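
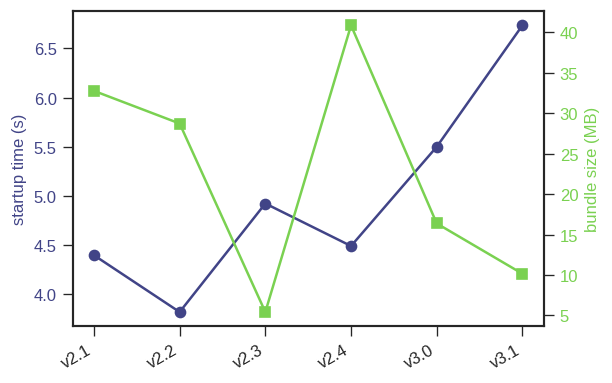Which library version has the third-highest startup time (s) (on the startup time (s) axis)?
v2.3

Top 4 (on the startup time (s) axis): v3.1 ≈ 6.5, v3.0 ≈ 5.5, v2.3 ≈ 5.0, v2.4 ≈ 4.5.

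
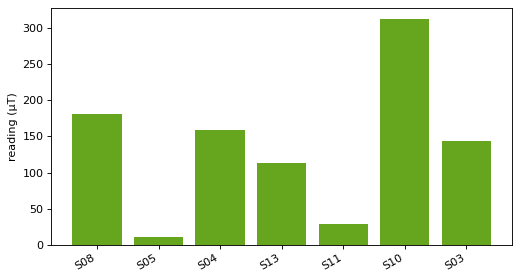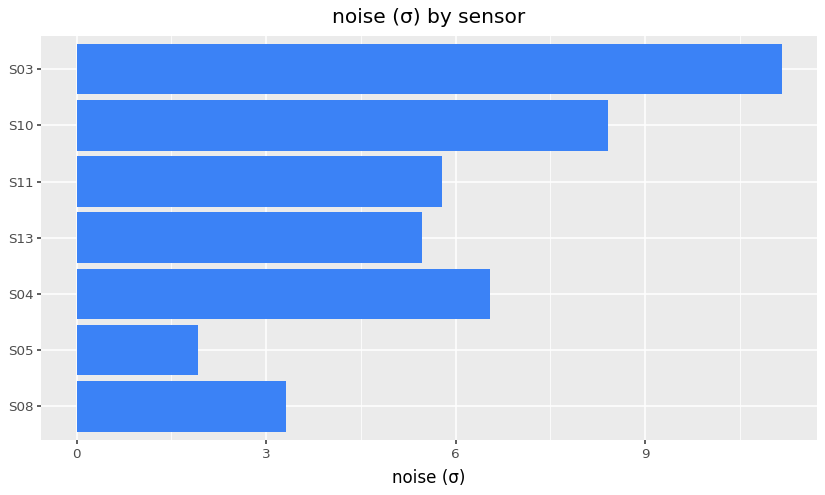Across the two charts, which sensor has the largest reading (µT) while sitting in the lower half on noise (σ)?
S08

Chart 2 median noise (σ) ≈ 6; below-median sensors: S08, S05, S13. Among those, S08 has the highest reading (µT) (≈ 200).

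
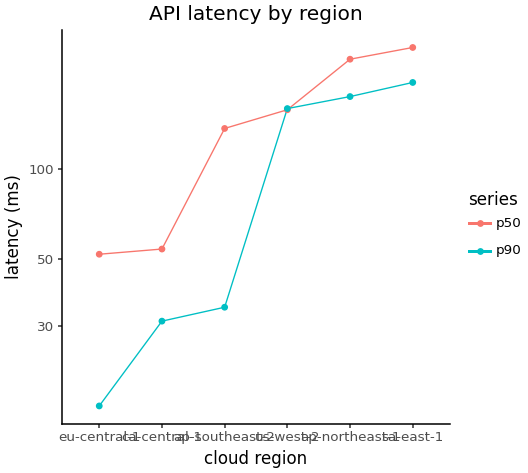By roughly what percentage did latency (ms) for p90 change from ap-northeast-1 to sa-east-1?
≈ +11.1%

ap-northeast-1 ≈ 180, sa-east-1 ≈ 200; (200 − 180) / 180 ≈ +11.1%.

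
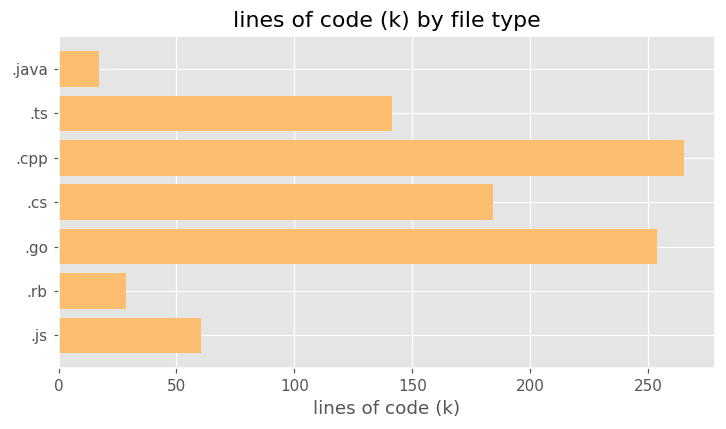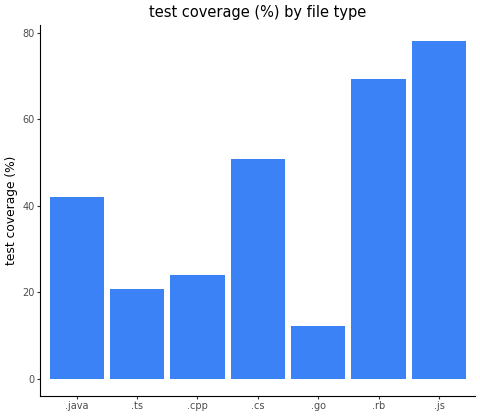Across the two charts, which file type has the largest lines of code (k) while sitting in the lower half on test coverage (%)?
Chart 2 median test coverage (%) ≈ 40; below-median file types: .ts, .cpp, .go. Among those, .cpp has the highest lines of code (k) (≈ 275).

.cpp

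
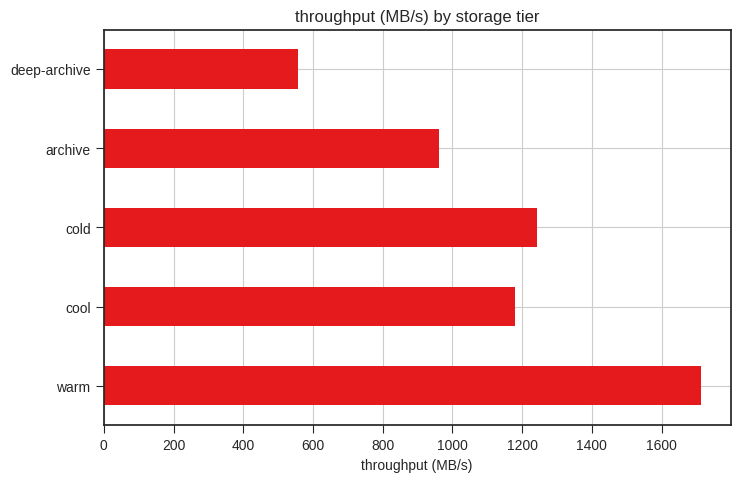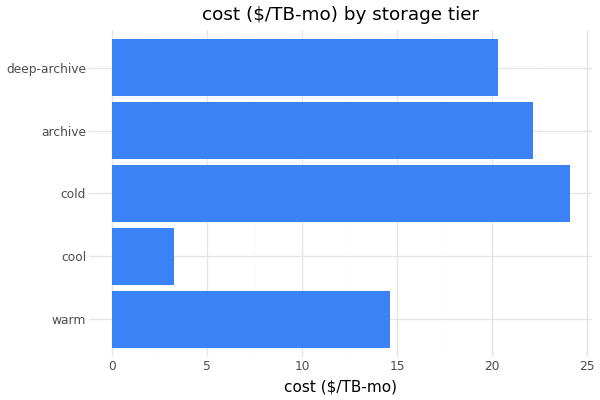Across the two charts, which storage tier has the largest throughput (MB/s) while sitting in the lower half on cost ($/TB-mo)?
Chart 2 median cost ($/TB-mo) ≈ 20; below-median storage tiers: warm, cool. Among those, warm has the highest throughput (MB/s) (≈ 1800).

warm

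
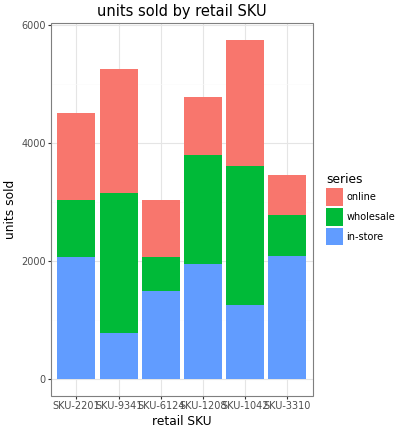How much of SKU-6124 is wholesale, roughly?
≈ 500

wholesale top ≈ 2000, bottom ≈ 1500; segment ≈ 500.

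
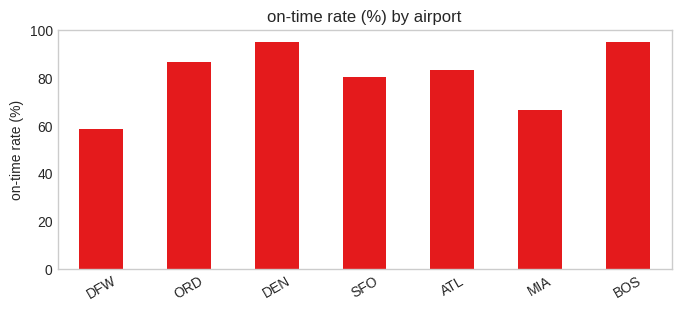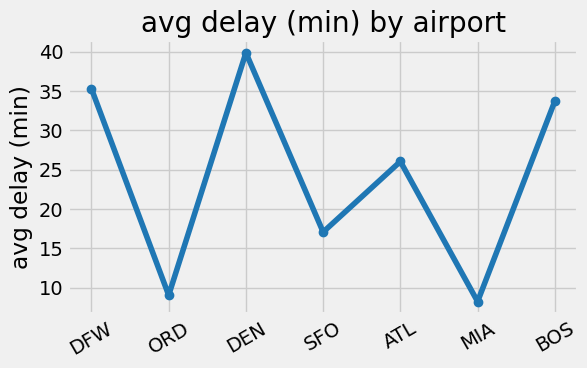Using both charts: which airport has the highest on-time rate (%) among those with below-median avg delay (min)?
ORD

Chart 2 median avg delay (min) ≈ 25; below-median airports: ORD, SFO, MIA. Among those, ORD has the highest on-time rate (%) (≈ 90).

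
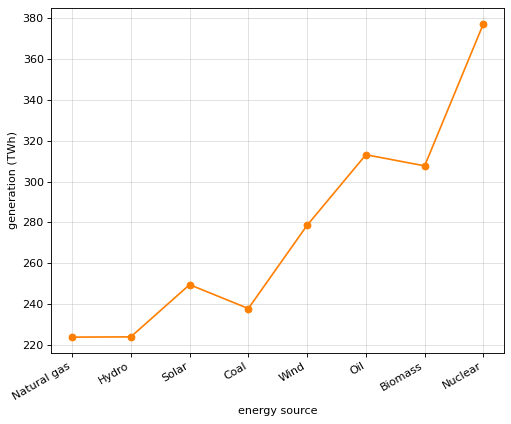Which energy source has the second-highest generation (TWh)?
Top 3: Nuclear ≈ 380, Oil ≈ 320, Biomass ≈ 300.

Oil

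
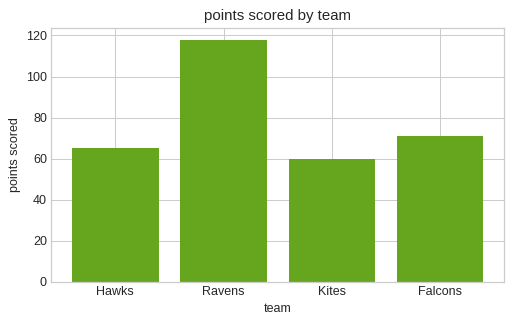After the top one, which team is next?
Falcons

Top 3: Ravens ≈ 120, Falcons ≈ 70, Hawks ≈ 60.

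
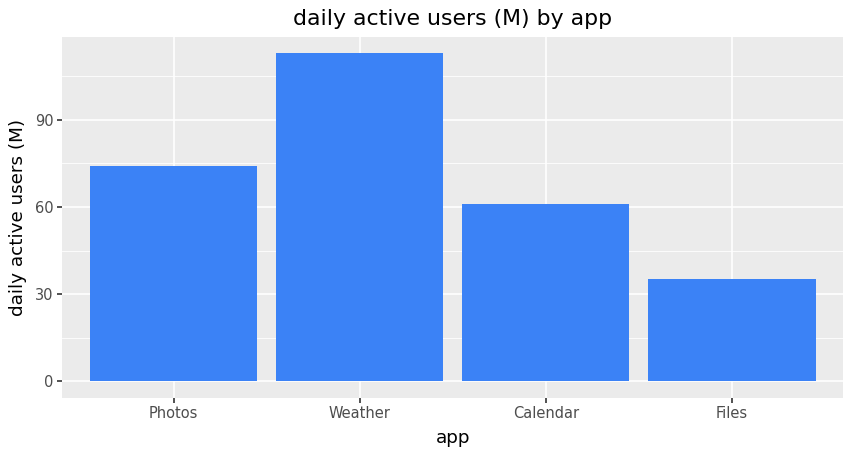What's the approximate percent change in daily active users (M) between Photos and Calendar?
≈ -14.3%

Photos ≈ 70, Calendar ≈ 60; (60 − 70) / 70 ≈ -14.3%.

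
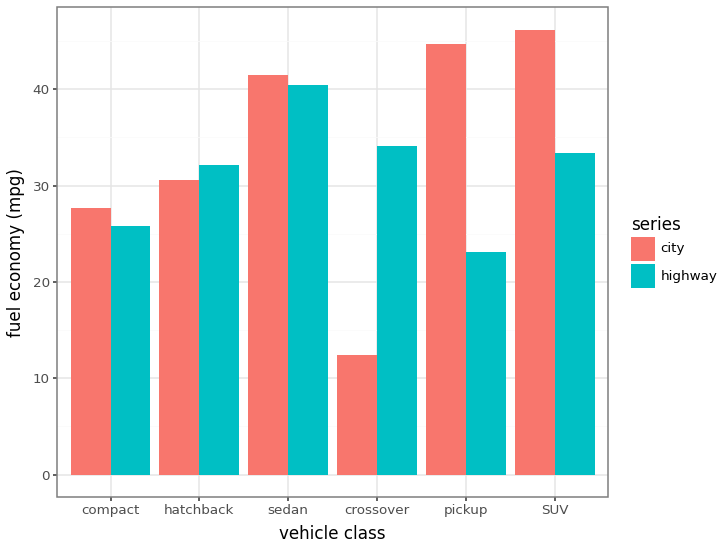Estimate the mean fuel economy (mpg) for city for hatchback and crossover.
≈ 20

(30 + 10) / 2 ≈ 20.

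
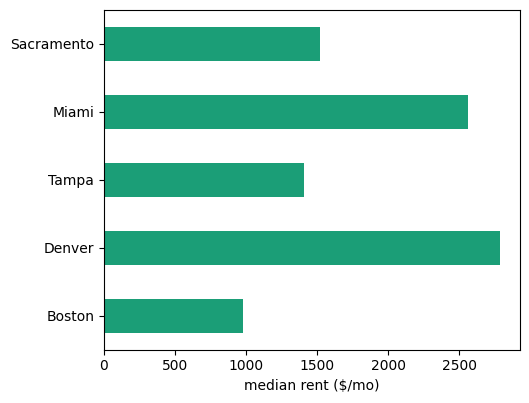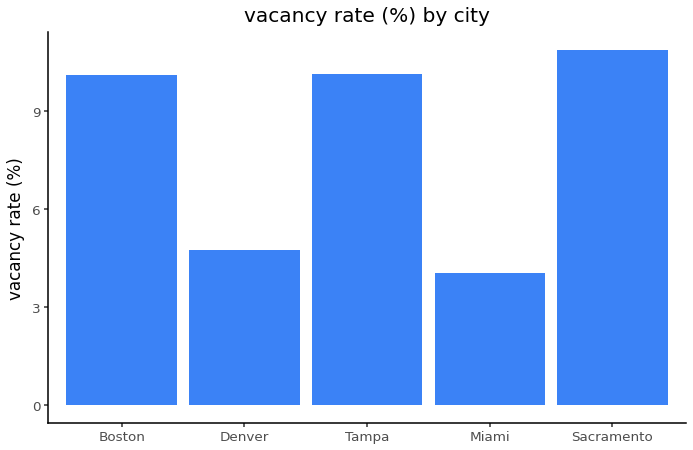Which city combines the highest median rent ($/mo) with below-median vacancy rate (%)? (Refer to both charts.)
Chart 2 median vacancy rate (%) ≈ 10; below-median cities: Denver, Miami. Among those, Denver has the highest median rent ($/mo) (≈ 3000).

Denver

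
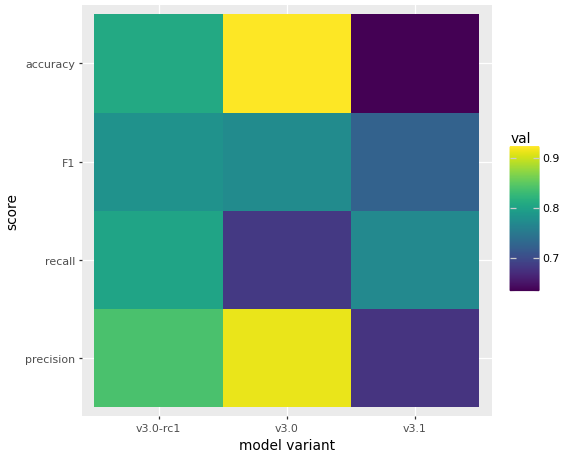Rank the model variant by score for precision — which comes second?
v3.0-rc1

Top 3 for precision: v3.0 ≈ 0.90, v3.0-rc1 ≈ 0.85, v3.1 ≈ 0.70.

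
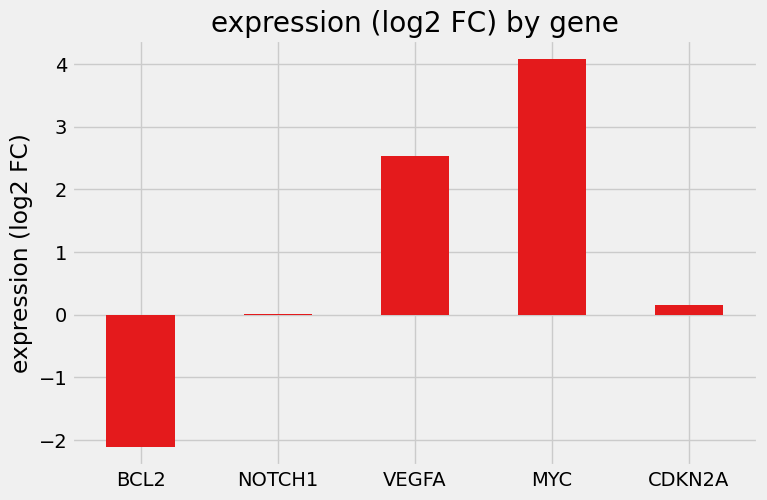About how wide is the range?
Max MYC ≈ 4, min BCL2 ≈ -2; range ≈ 6.

≈ 6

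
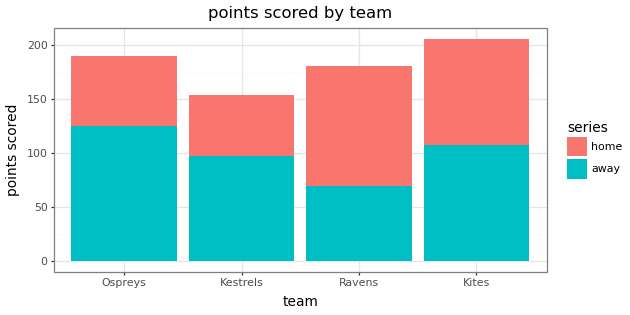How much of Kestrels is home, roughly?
≈ 60

home top ≈ 160, bottom ≈ 100; segment ≈ 60.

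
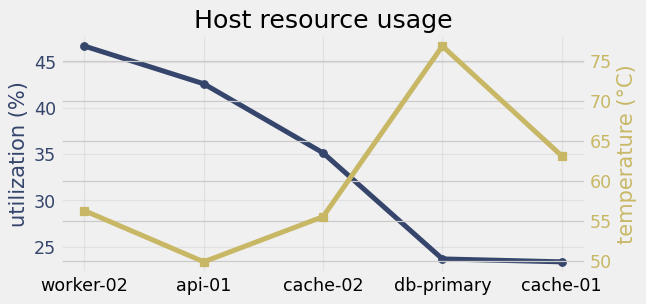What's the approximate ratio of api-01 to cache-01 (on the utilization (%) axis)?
api-01 ≈ 42, cache-01 ≈ 24; 42/24 ≈ 1.75.

≈ 1.75×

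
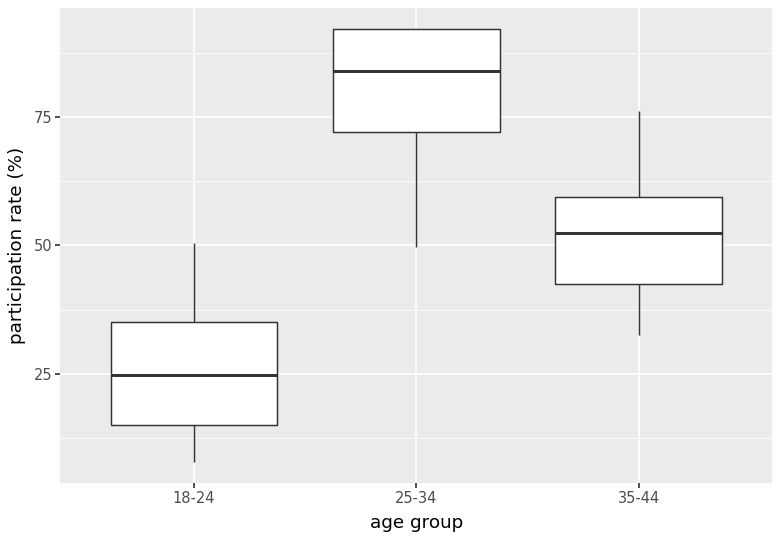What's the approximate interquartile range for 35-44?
≈ 20

Q3 ≈ 60, Q1 ≈ 40; IQR ≈ 20.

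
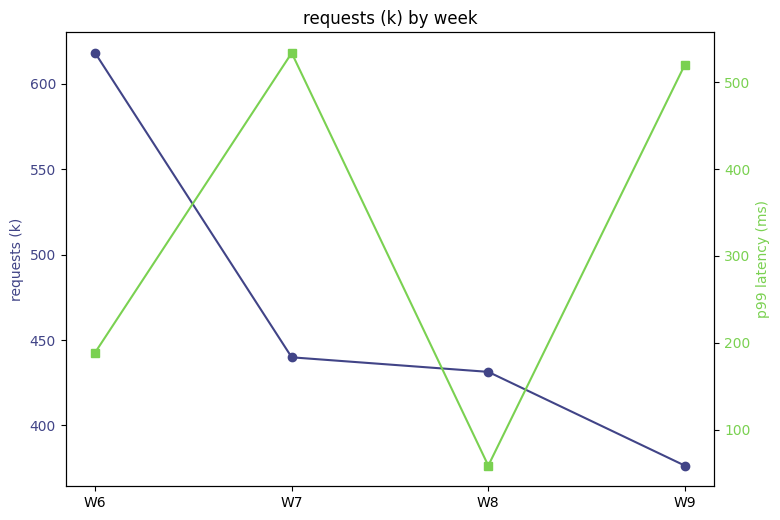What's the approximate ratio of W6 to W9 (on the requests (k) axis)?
≈ 1.67×

W6 ≈ 625, W9 ≈ 375; 625/375 ≈ 1.67.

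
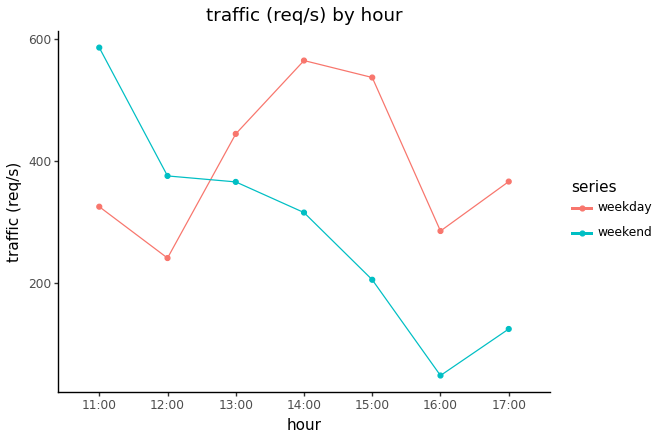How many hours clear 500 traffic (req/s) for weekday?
2

Above 500: 14:00, 15:00.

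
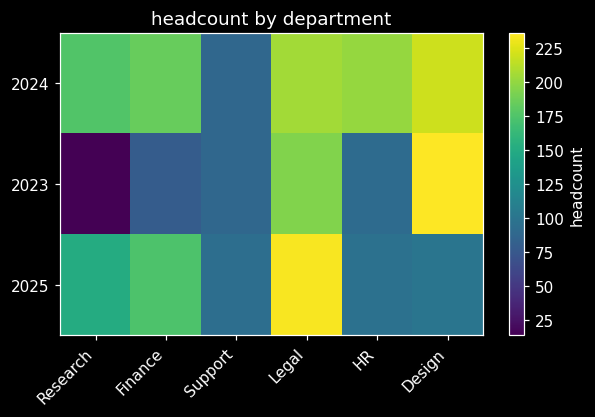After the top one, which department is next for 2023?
Top 3 for 2023: Design ≈ 240, Legal ≈ 200, HR ≈ 100.

Legal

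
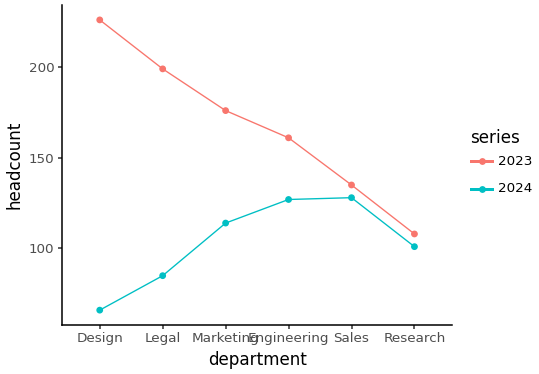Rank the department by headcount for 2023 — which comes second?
Legal

Top 3 for 2023: Design ≈ 220, Legal ≈ 200, Marketing ≈ 180.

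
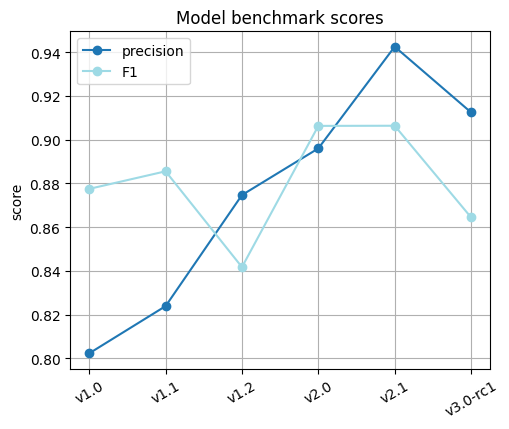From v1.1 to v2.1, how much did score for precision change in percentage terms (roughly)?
≈ +14.6%

v1.1 ≈ 0.82, v2.1 ≈ 0.94; (0.94 − 0.82) / 0.82 ≈ +14.6%.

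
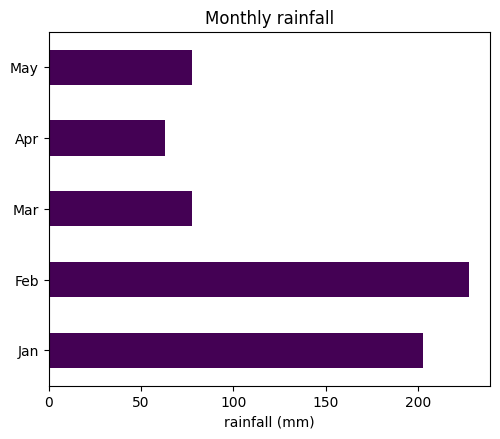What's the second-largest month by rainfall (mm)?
Jan

Top 3: Feb ≈ 220, Jan ≈ 200, May ≈ 80.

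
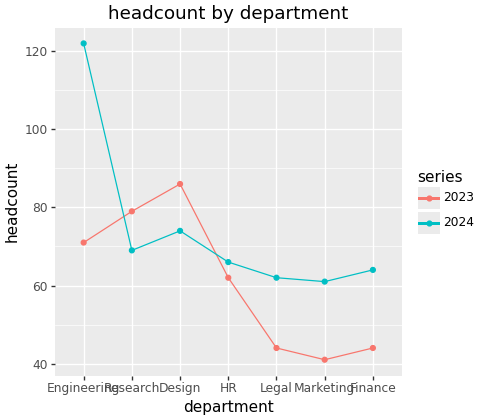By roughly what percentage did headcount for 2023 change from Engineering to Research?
≈ +14.3%

Engineering ≈ 70, Research ≈ 80; (80 − 70) / 70 ≈ +14.3%.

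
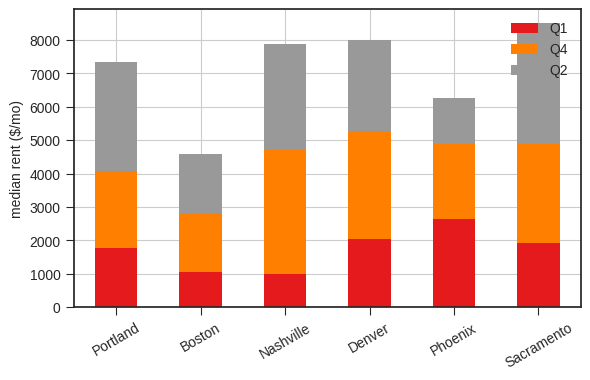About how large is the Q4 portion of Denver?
≈ 3000

Q4 top ≈ 5000, bottom ≈ 2000; segment ≈ 3000.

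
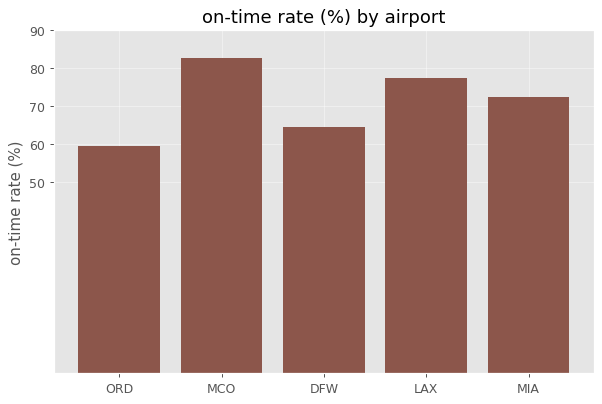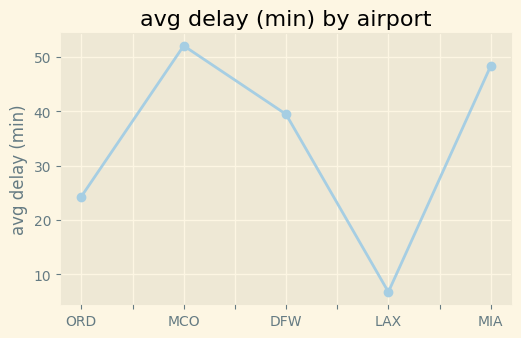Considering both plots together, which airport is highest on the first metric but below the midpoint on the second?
LAX

Chart 2 median avg delay (min) ≈ 40; below-median airports: ORD, LAX. Among those, LAX has the highest on-time rate (%) (≈ 80).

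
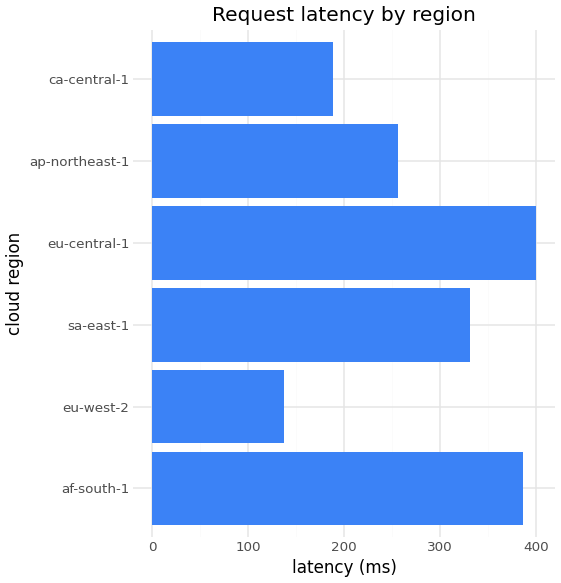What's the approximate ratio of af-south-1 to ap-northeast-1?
af-south-1 ≈ 400, ap-northeast-1 ≈ 250; 400/250 ≈ 1.6.

≈ 1.6×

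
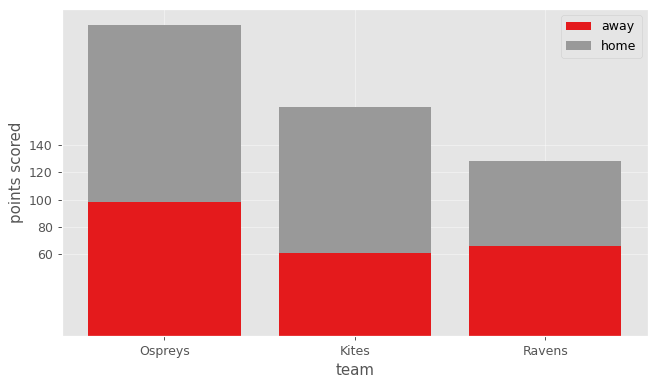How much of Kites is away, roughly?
≈ 60

away top ≈ 60, bottom ≈ 0; segment ≈ 60.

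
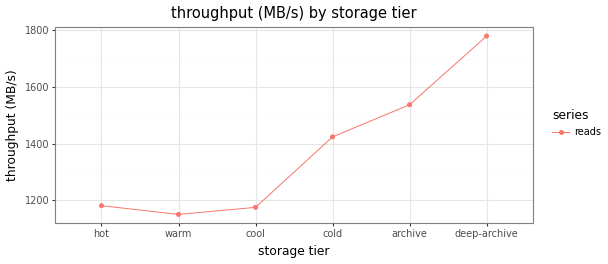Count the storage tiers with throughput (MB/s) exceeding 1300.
3

Above 1300: cold, archive, deep-archive.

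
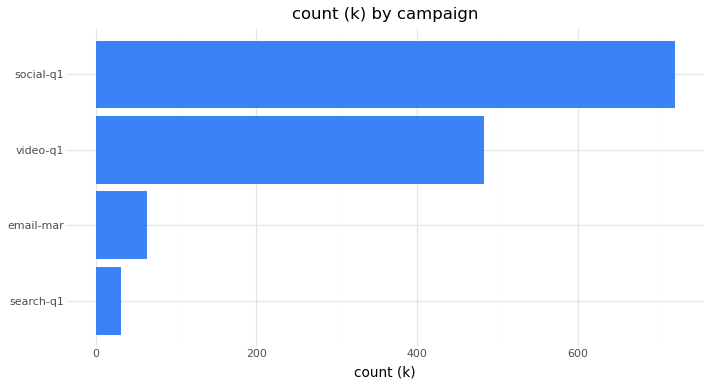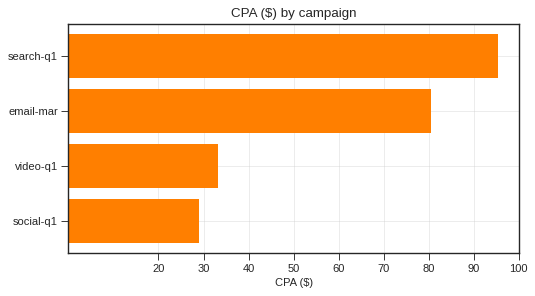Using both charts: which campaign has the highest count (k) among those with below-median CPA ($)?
social-q1

Chart 2 median CPA ($) ≈ 60; below-median campaigns: video-q1, social-q1. Among those, social-q1 has the highest count (k) (≈ 700).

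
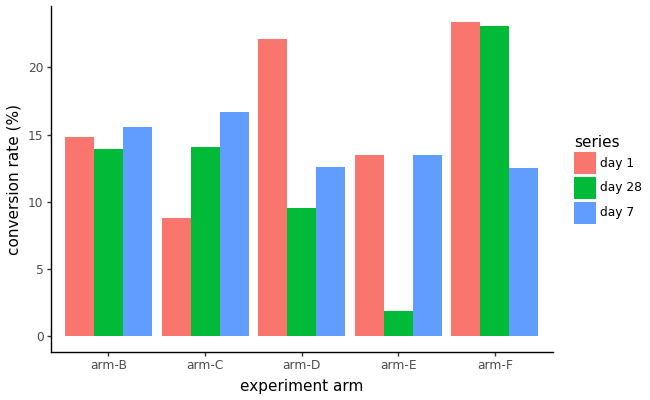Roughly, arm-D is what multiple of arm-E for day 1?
arm-D ≈ 22, arm-E ≈ 14; 22/14 ≈ 1.57.

≈ 1.57×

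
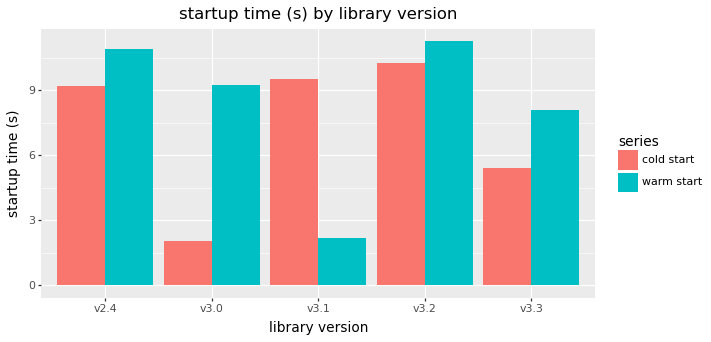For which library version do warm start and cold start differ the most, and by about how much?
v3.1, ≈ 8 s

v3.1: warm start ≈ 2, cold start ≈ 10 → gap ≈ 8. Next-largest (v3.0) is only ≈ 7.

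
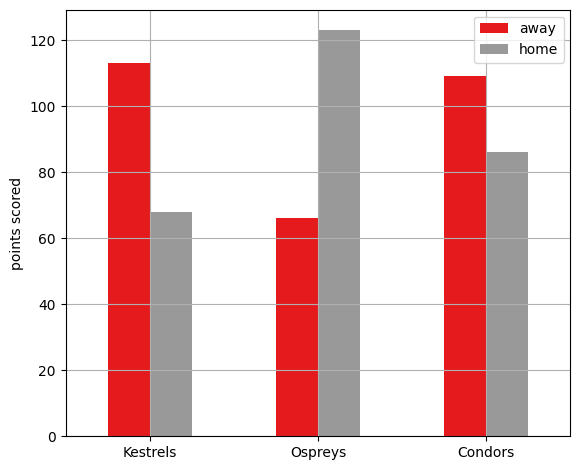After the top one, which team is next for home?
Top 3 for home: Ospreys ≈ 120, Condors ≈ 80, Kestrels ≈ 60.

Condors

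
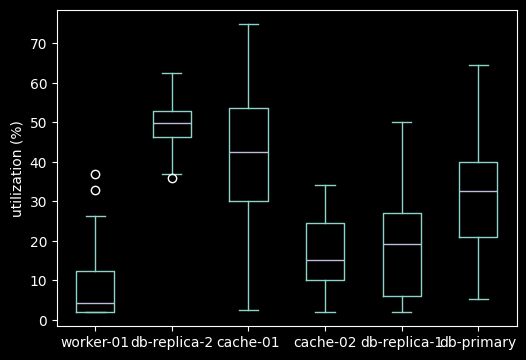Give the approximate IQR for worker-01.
≈ 10

Q3 ≈ 10, Q1 ≈ 0; IQR ≈ 10.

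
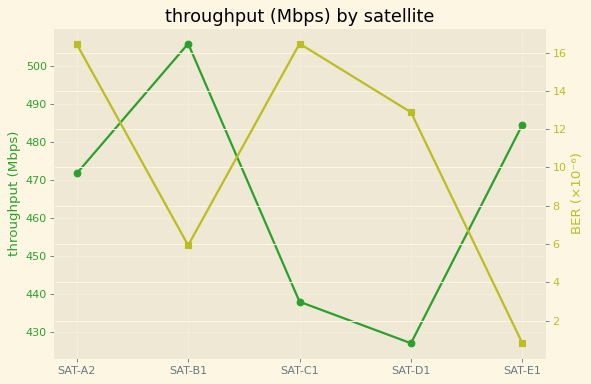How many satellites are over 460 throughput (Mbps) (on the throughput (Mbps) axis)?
Above 460: SAT-A2, SAT-B1, SAT-E1.

3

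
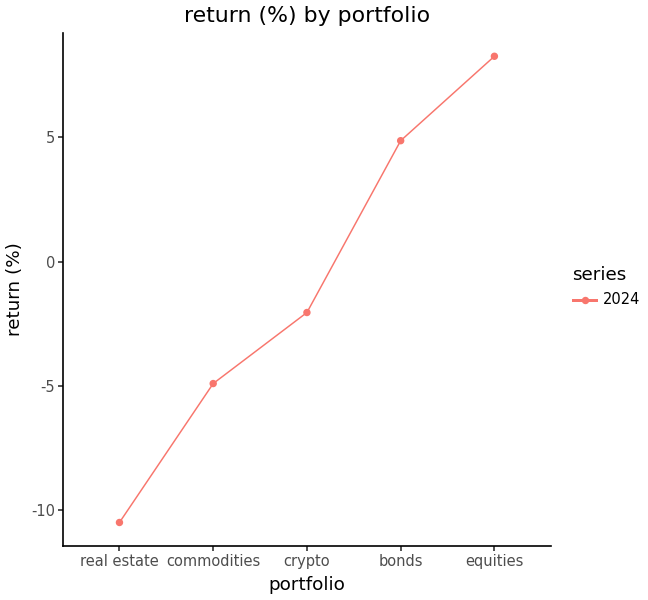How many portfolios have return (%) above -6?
4

Above -6: commodities, crypto, bonds, equities.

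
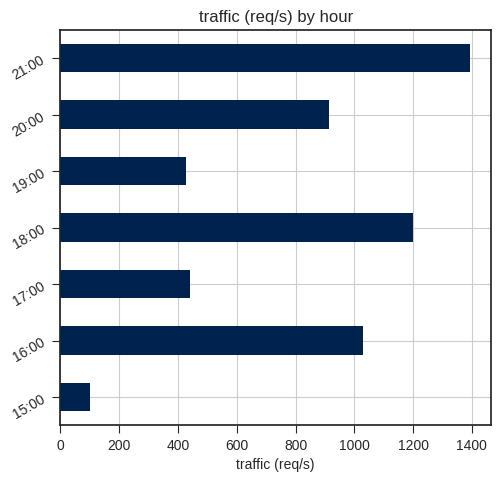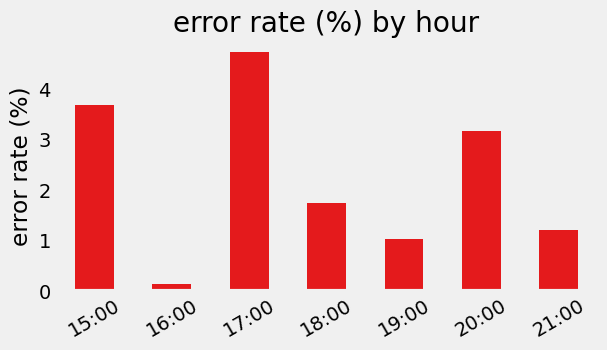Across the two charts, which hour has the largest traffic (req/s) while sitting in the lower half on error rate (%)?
Chart 2 median error rate (%) ≈ 1.5; below-median hours: 16:00, 19:00, 21:00. Among those, 21:00 has the highest traffic (req/s) (≈ 1400).

21:00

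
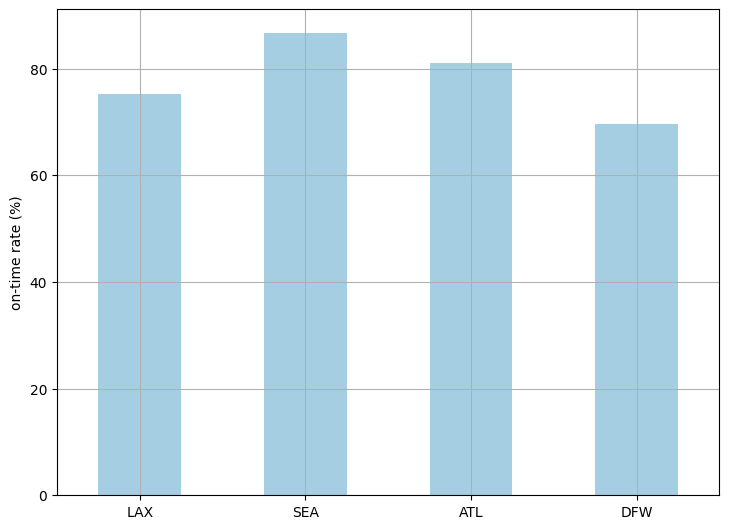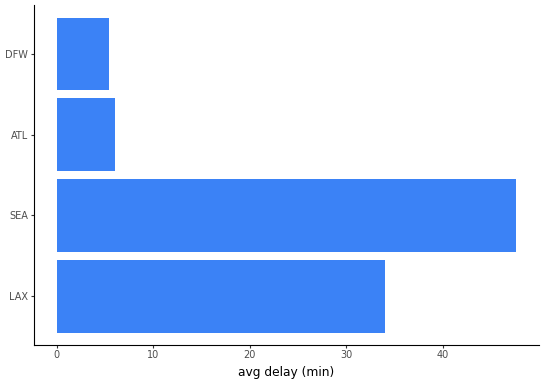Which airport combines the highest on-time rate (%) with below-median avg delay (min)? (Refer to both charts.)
Chart 2 median avg delay (min) ≈ 20; below-median airports: ATL, DFW. Among those, ATL has the highest on-time rate (%) (≈ 80).

ATL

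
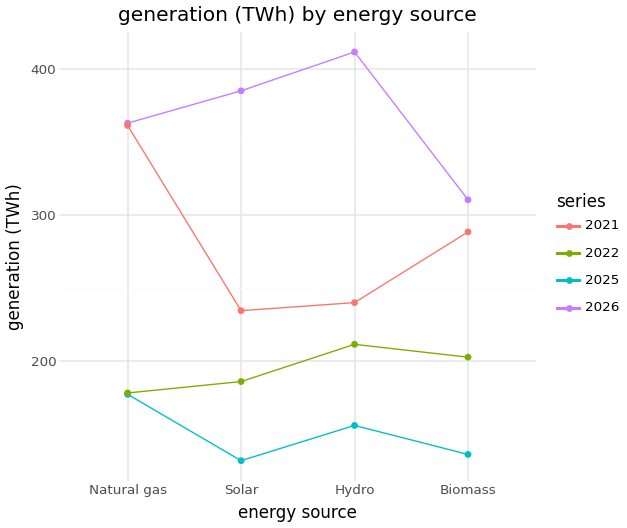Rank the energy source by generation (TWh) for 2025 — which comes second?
Top 3 for 2025: Natural gas ≈ 175, Hydro ≈ 150, Biomass ≈ 125.

Hydro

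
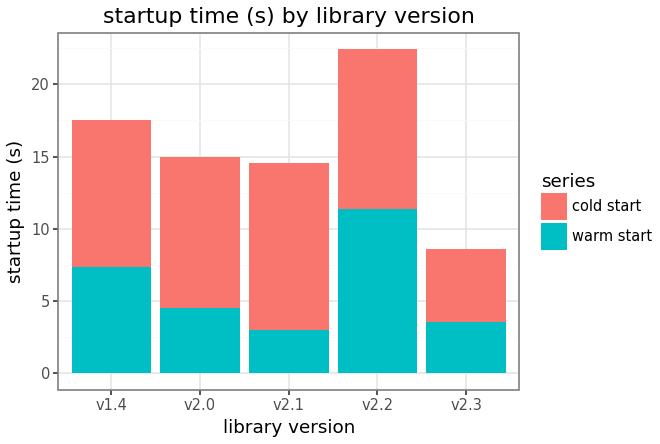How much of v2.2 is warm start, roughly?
≈ 12

warm start top ≈ 12, bottom ≈ 0; segment ≈ 12.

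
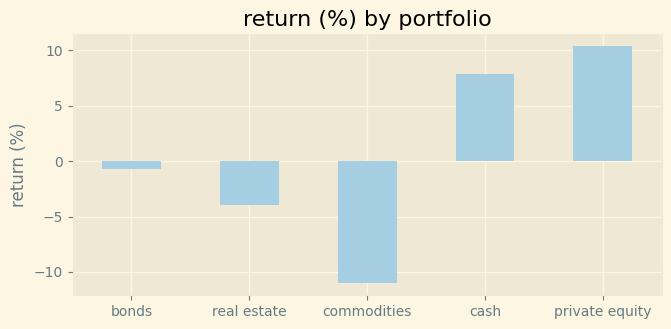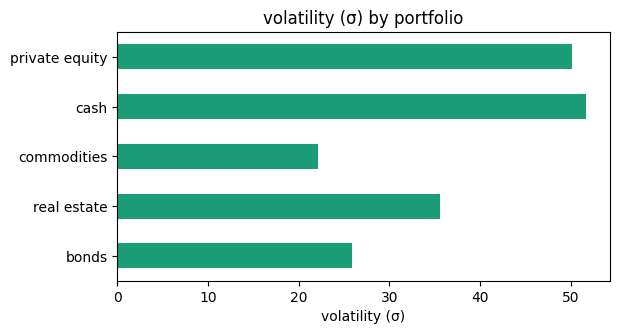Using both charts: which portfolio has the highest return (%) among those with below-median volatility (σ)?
bonds

Chart 2 median volatility (σ) ≈ 35; below-median portfolios: bonds, commodities. Among those, bonds has the highest return (%) (≈ -1).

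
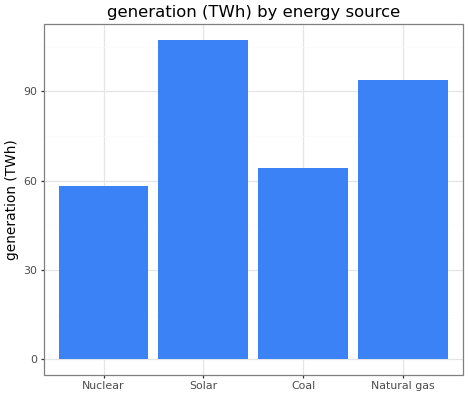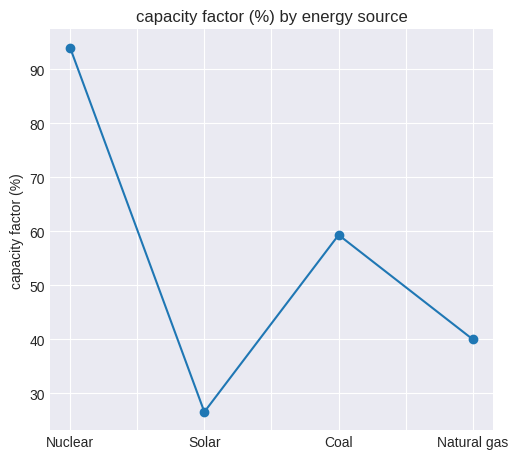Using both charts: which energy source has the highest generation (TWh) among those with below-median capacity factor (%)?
Chart 2 median capacity factor (%) ≈ 50; below-median energy sources: Solar, Natural gas. Among those, Solar has the highest generation (TWh) (≈ 110).

Solar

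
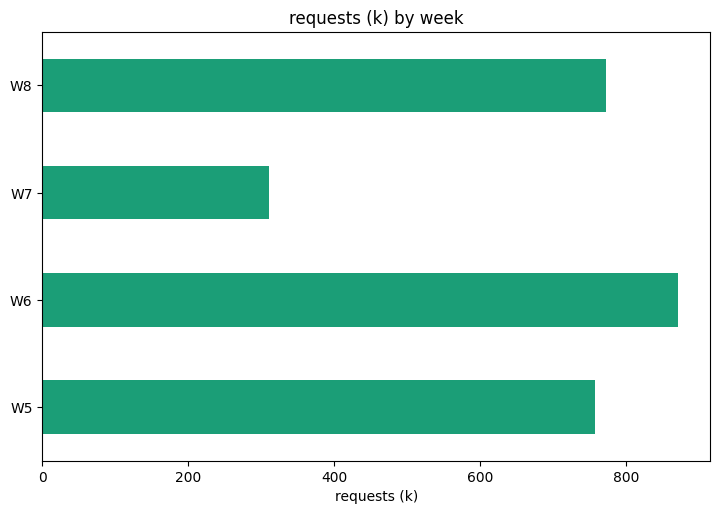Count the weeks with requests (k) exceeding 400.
3

Above 400: W5, W6, W8.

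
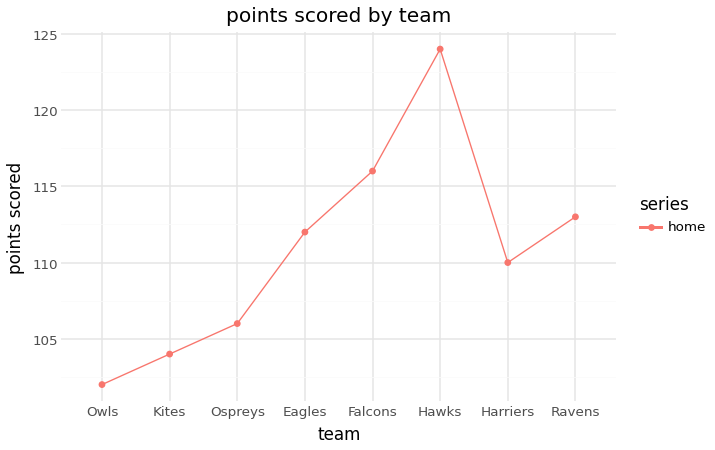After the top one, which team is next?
Falcons

Top 3: Hawks ≈ 124, Falcons ≈ 116, Ravens ≈ 112.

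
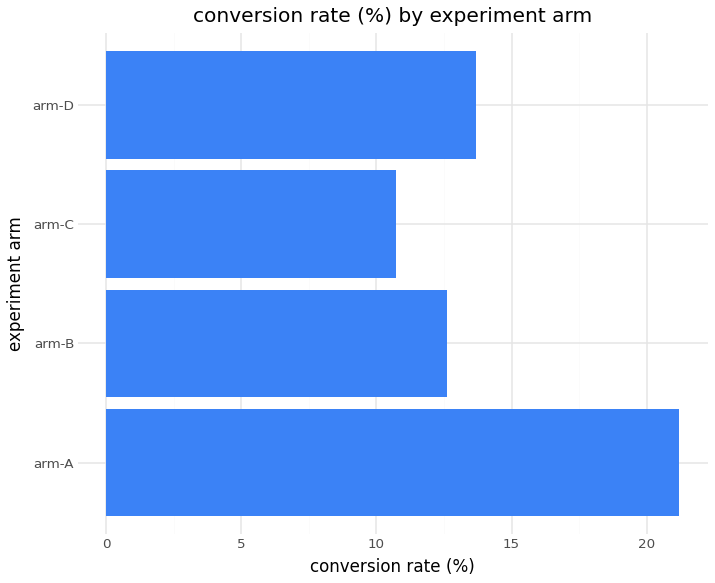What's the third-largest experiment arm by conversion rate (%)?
Top 4: arm-A ≈ 22, arm-D ≈ 14, arm-B ≈ 12, arm-C ≈ 10.

arm-B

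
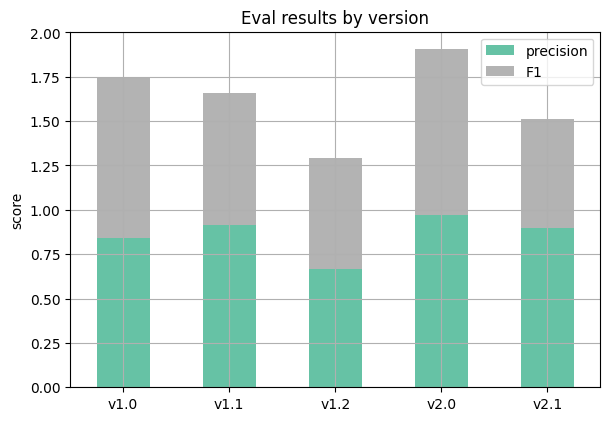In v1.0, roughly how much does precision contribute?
precision top ≈ 0.8, bottom ≈ 0.0; segment ≈ 0.8.

≈ 0.8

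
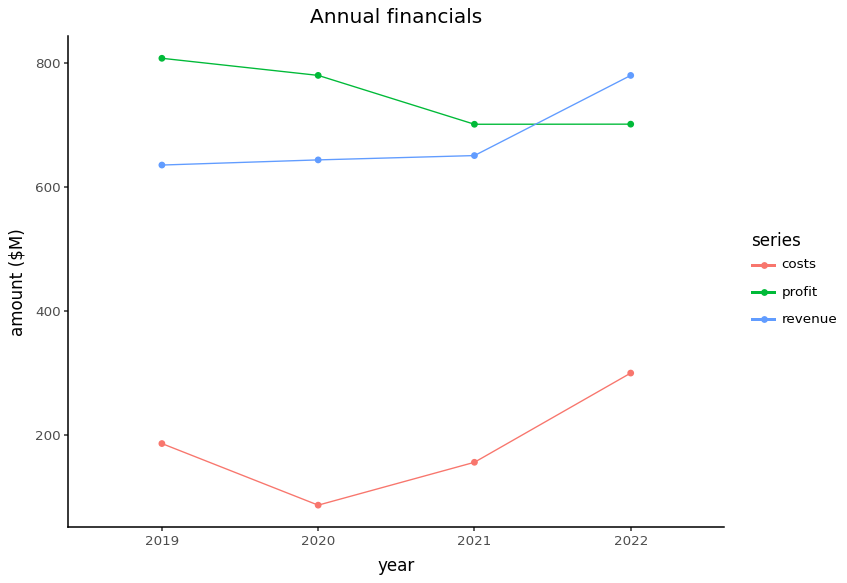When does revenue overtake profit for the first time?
2022

2021: revenue ≈ 700 vs profit ≈ 700 (not yet); 2022: revenue ≈ 800 vs profit ≈ 700 (first crossover).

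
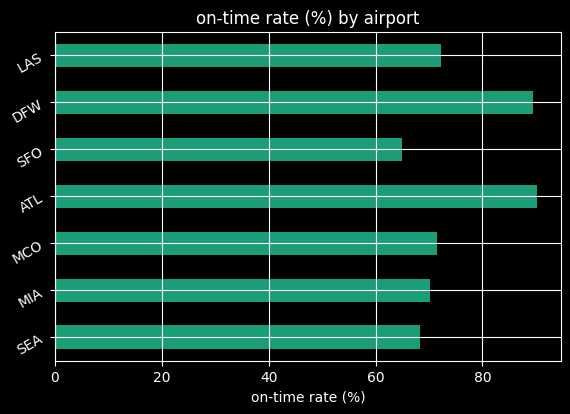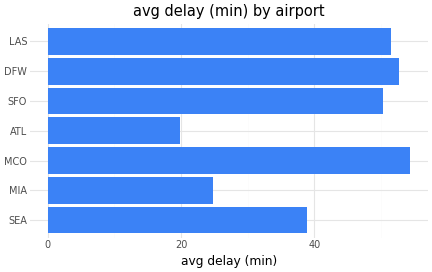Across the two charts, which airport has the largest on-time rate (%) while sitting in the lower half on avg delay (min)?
ATL

Chart 2 median avg delay (min) ≈ 50; below-median airports: SEA, MIA, ATL. Among those, ATL has the highest on-time rate (%) (≈ 90).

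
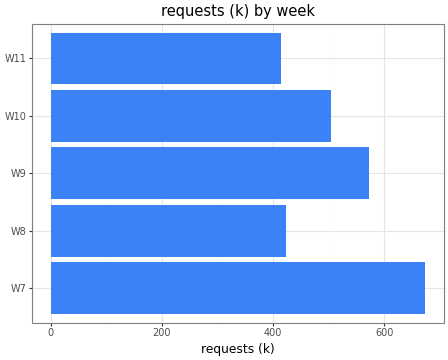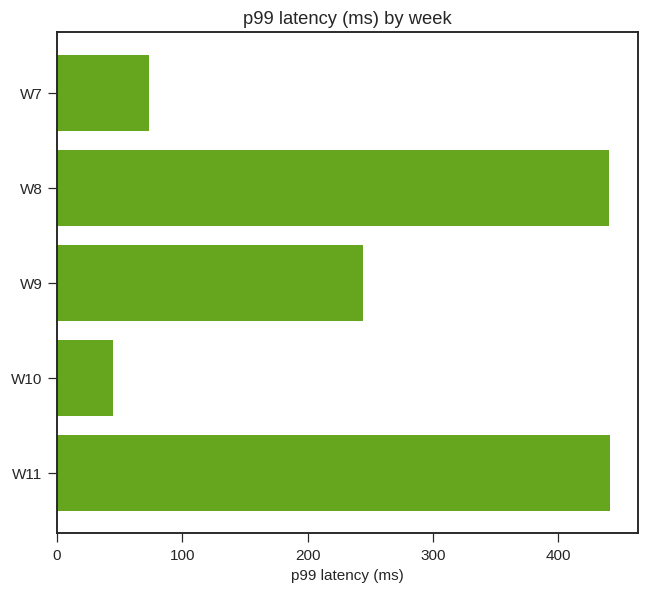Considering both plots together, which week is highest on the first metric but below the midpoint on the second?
Chart 2 median p99 latency (ms) ≈ 250; below-median weeks: W7, W10. Among those, W7 has the highest requests (k) (≈ 700).

W7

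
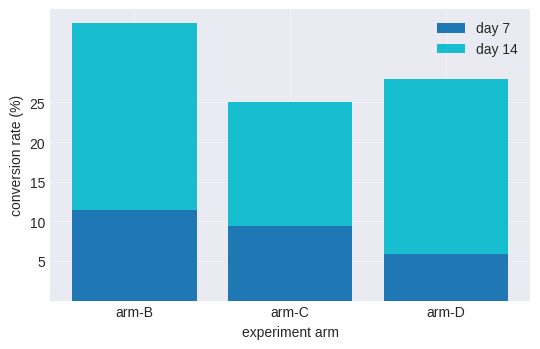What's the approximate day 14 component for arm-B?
≈ 25

day 14 top ≈ 35, bottom ≈ 10; segment ≈ 25.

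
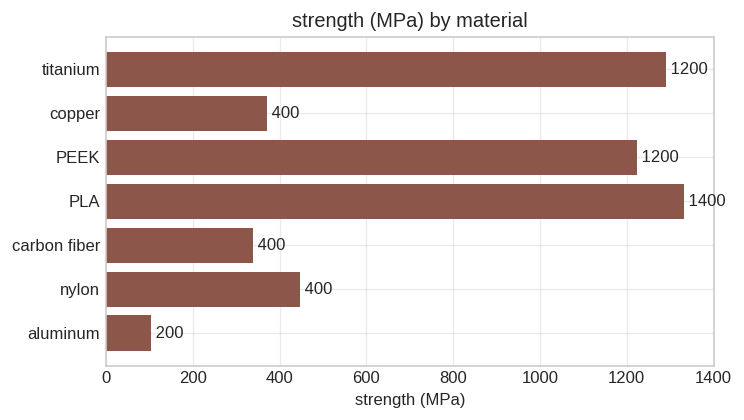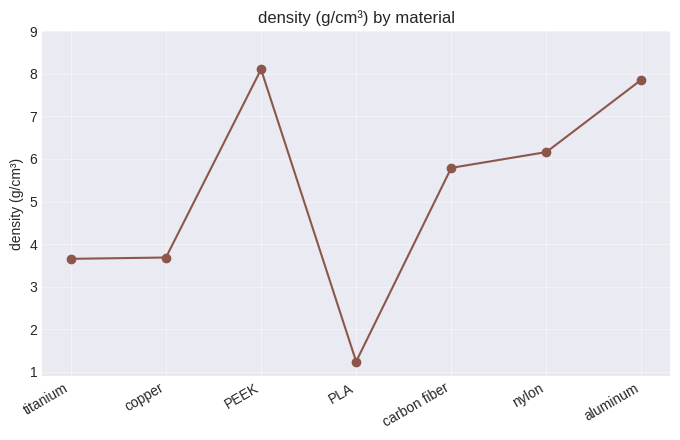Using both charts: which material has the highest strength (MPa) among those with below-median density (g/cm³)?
Chart 2 median density (g/cm³) ≈ 6; below-median materials: titanium, copper, PLA. Among those, PLA has the highest strength (MPa) (≈ 1400).

PLA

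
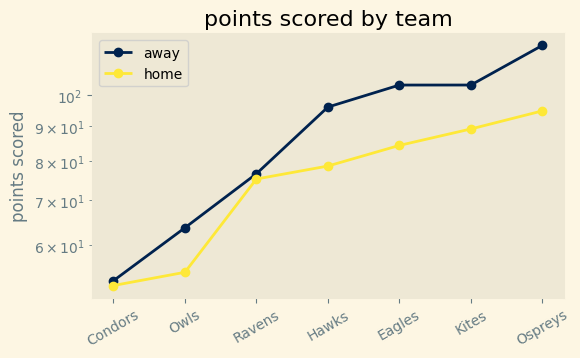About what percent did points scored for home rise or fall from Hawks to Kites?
≈ +12.5%

Hawks ≈ 80, Kites ≈ 90; (90 − 80) / 80 ≈ +12.5%.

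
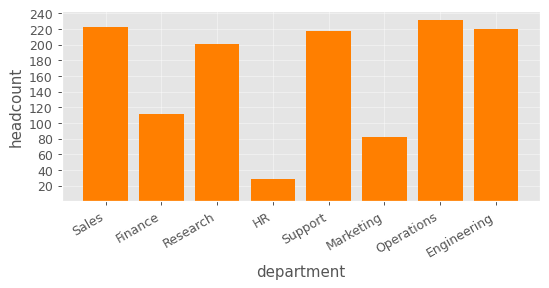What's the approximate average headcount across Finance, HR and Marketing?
(120 + 20 + 80) / 3 ≈ 73.

≈ 73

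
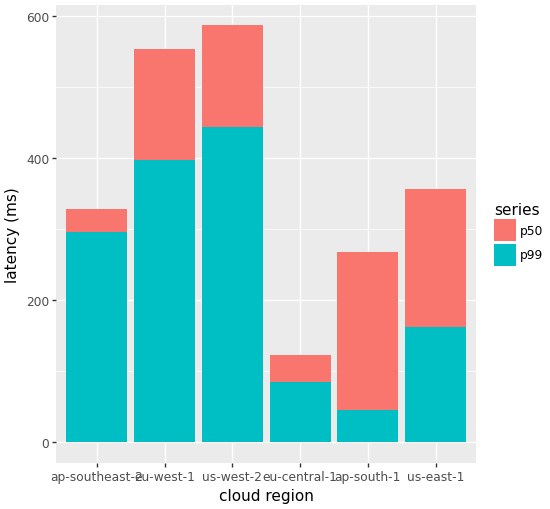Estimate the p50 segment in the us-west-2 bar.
≈ 150

p50 top ≈ 600, bottom ≈ 450; segment ≈ 150.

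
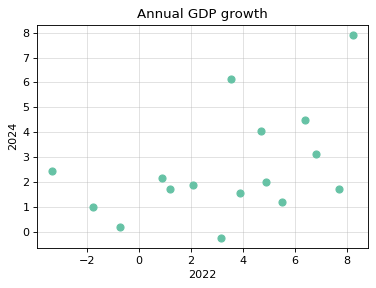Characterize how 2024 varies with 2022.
Points are positively correlated; moderate (|r| ≈ 0.5).

positive, moderate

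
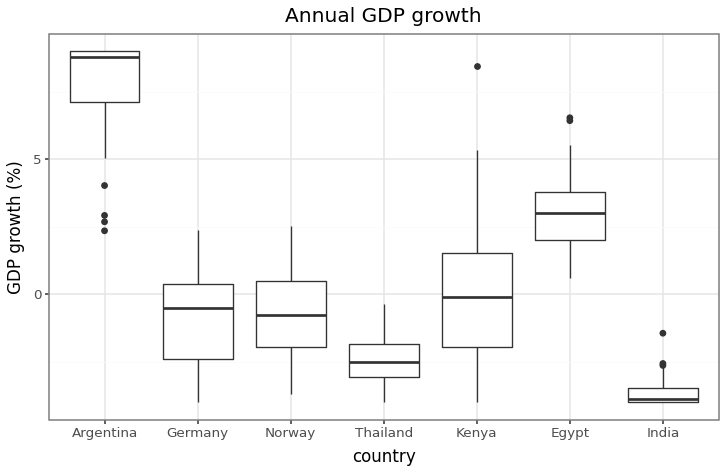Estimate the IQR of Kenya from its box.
≈ 4

Q3 ≈ 2, Q1 ≈ -2; IQR ≈ 4.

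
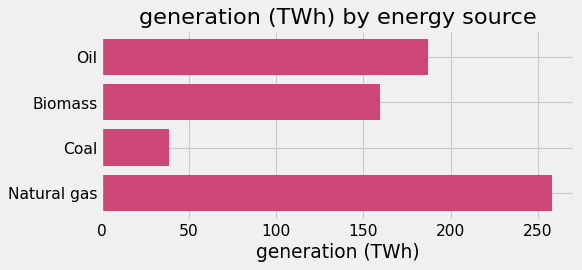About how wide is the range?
≈ 200

Max Natural gas ≈ 250, min Coal ≈ 50; range ≈ 200.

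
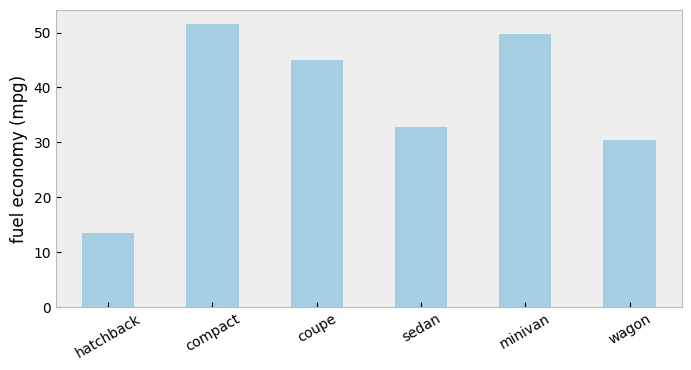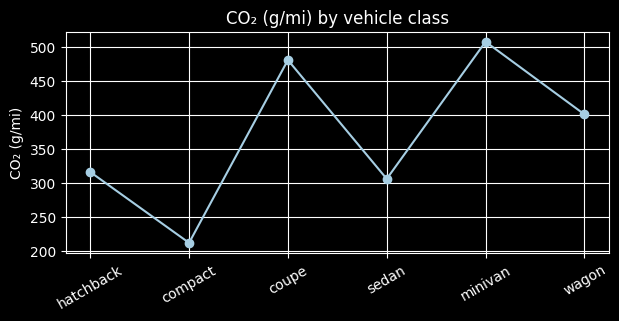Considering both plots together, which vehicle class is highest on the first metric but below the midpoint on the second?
compact

Chart 2 median CO₂ (g/mi) ≈ 350; below-median vehicle classes: hatchback, compact, sedan. Among those, compact has the highest fuel economy (mpg) (≈ 50).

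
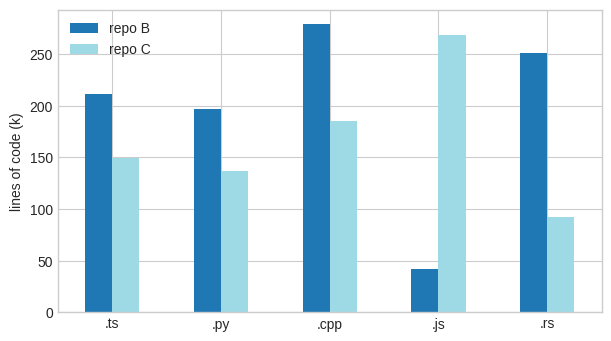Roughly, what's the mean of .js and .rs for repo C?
(275 + 100) / 2 ≈ 188.

≈ 188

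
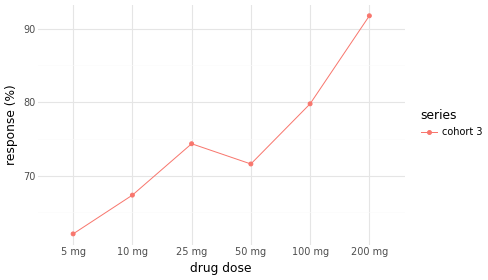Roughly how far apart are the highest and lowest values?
Max 200 mg ≈ 90, min 5 mg ≈ 60; range ≈ 30.

≈ 30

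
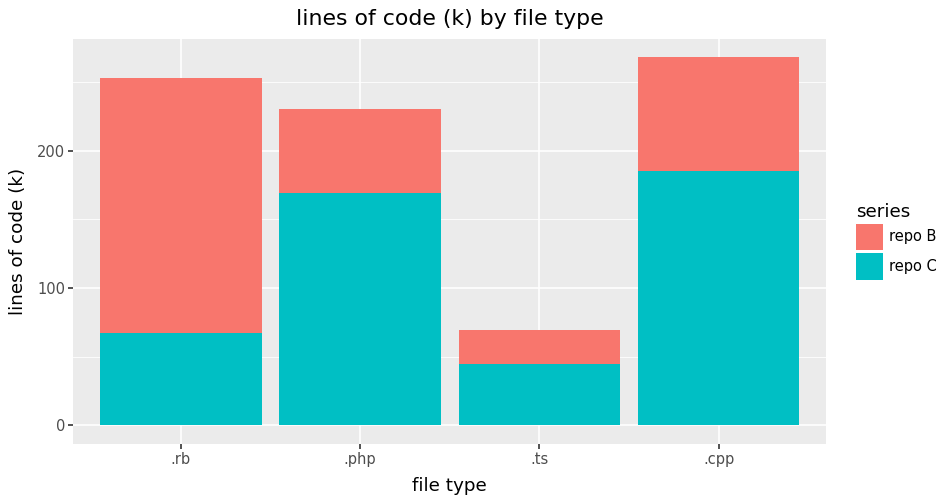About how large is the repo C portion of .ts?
repo C top ≈ 50, bottom ≈ 0; segment ≈ 50.

≈ 50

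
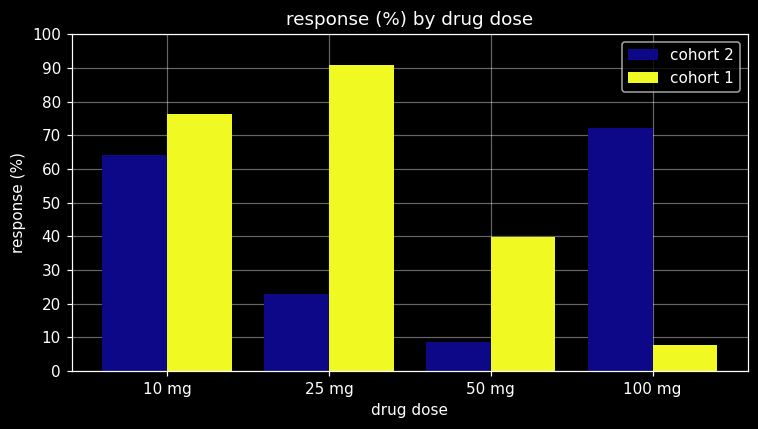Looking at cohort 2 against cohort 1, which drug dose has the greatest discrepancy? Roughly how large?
25 mg, ≈ 70 %

25 mg: cohort 2 ≈ 20, cohort 1 ≈ 90 → gap ≈ 70. Next-largest (100 mg) is only ≈ 60.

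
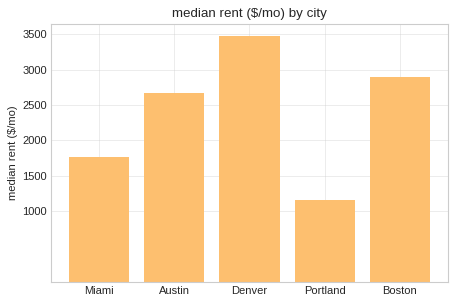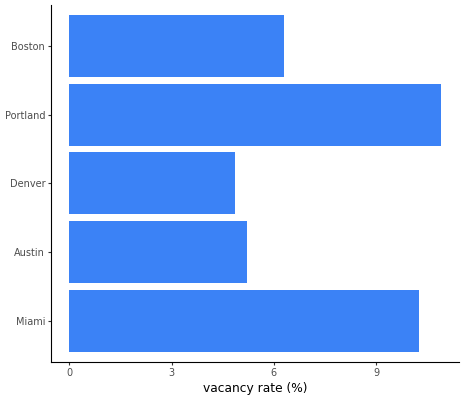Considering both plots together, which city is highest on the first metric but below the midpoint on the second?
Chart 2 median vacancy rate (%) ≈ 6; below-median cities: Austin, Denver. Among those, Denver has the highest median rent ($/mo) (≈ 3500).

Denver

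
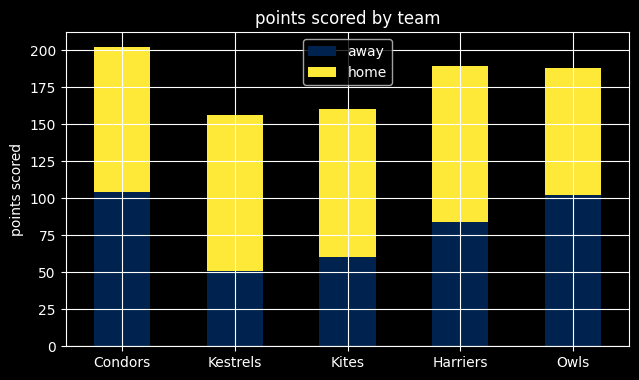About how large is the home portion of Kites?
home top ≈ 160, bottom ≈ 60; segment ≈ 100.

≈ 100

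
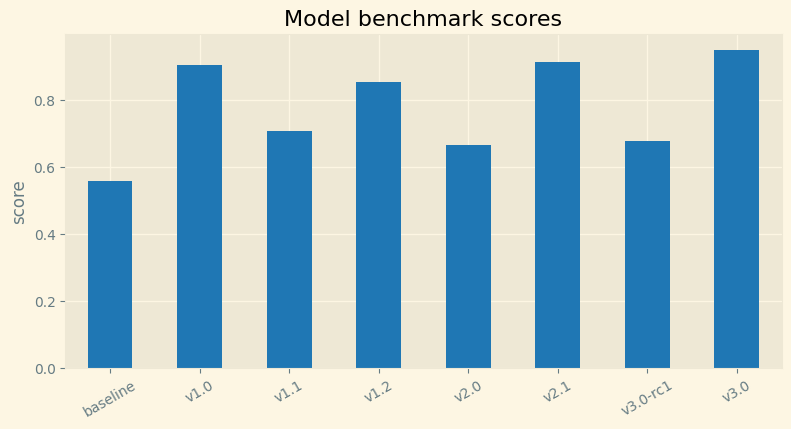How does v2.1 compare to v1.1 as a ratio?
v2.1 ≈ 0.9, v1.1 ≈ 0.7; 0.9/0.7 ≈ 1.29.

≈ 1.29×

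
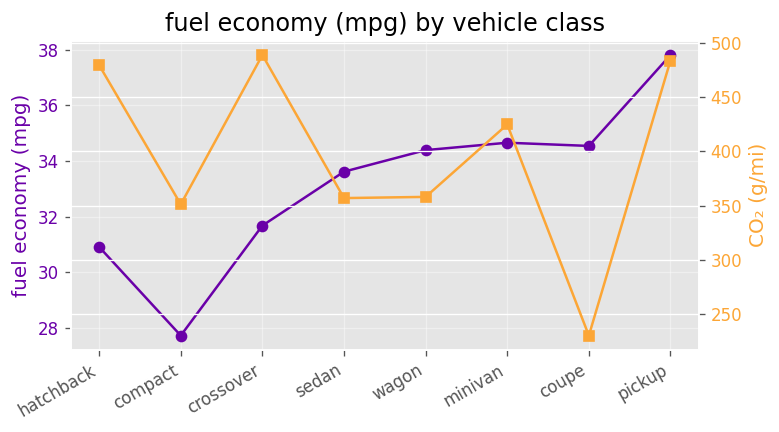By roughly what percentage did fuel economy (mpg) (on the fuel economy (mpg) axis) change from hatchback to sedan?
≈ +9.7%

hatchback ≈ 31, sedan ≈ 34; (34 − 31) / 31 ≈ +9.7%.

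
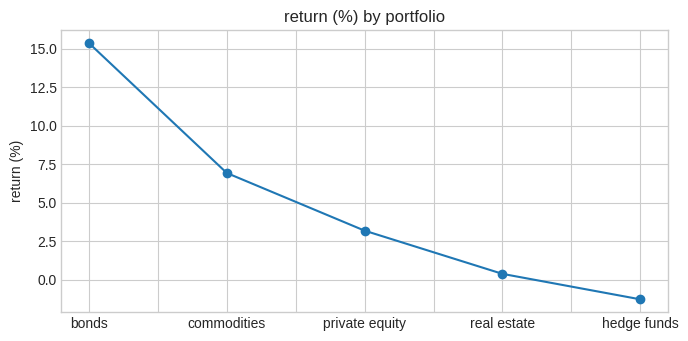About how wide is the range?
Max bonds ≈ 16, min hedge funds ≈ -2; range ≈ 18.

≈ 18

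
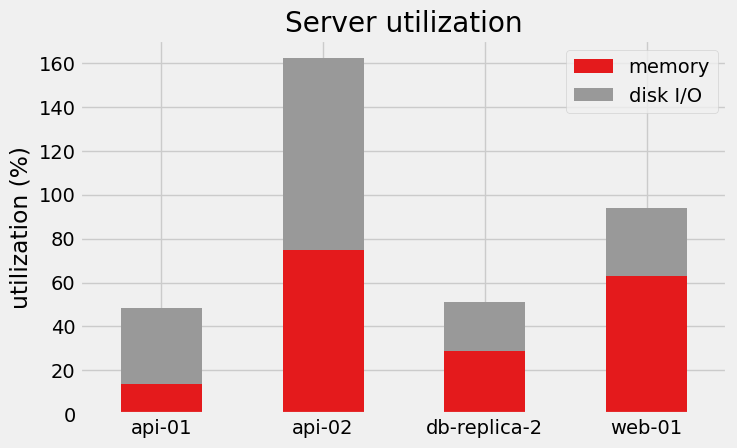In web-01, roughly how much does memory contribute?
memory top ≈ 60, bottom ≈ 0; segment ≈ 60.

≈ 60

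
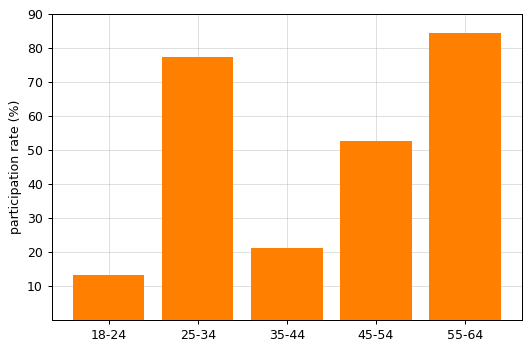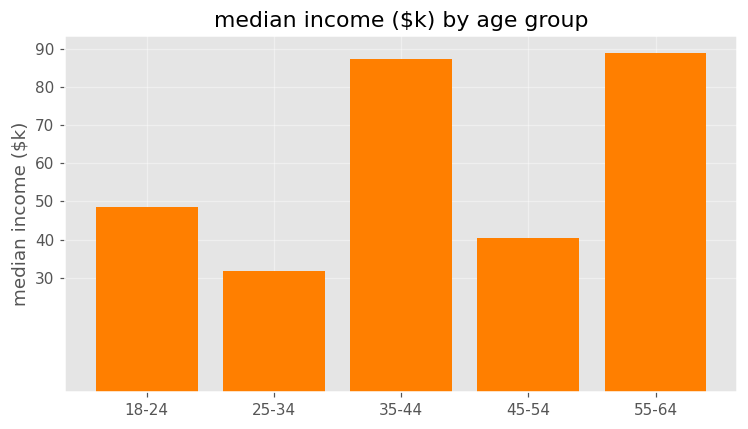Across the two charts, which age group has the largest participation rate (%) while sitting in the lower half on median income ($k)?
Chart 2 median median income ($k) ≈ 50; below-median age groups: 25-34, 45-54. Among those, 25-34 has the highest participation rate (%) (≈ 80).

25-34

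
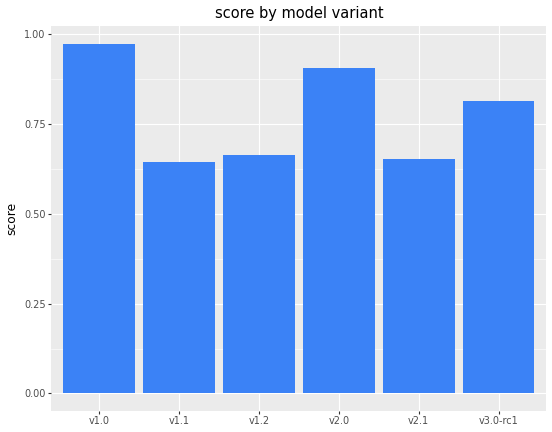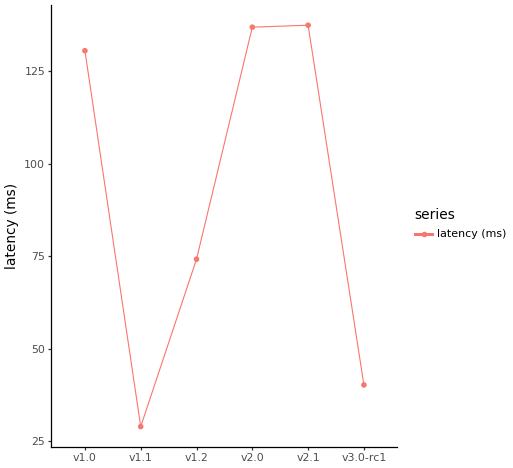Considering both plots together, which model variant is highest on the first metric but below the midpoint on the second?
v3.0-rc1

Chart 2 median latency (ms) ≈ 100; below-median model variants: v1.1, v1.2, v3.0-rc1. Among those, v3.0-rc1 has the highest score (≈ 0.8).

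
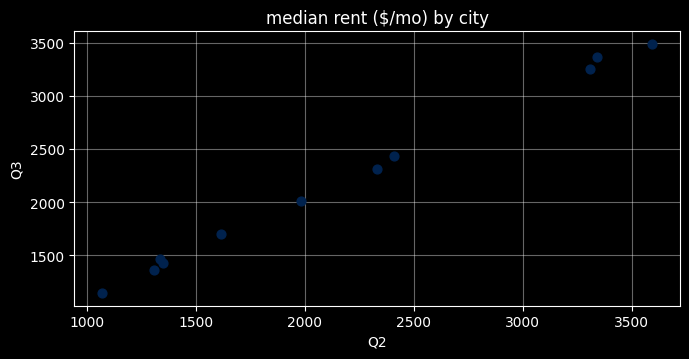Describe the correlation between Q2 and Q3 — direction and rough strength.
positive, strong

Points are positively correlated; strong (|r| ≈ 1.0).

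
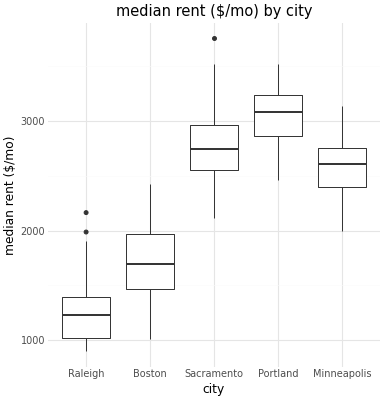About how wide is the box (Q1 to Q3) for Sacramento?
≈ 400

Q3 ≈ 3000, Q1 ≈ 2600; IQR ≈ 400.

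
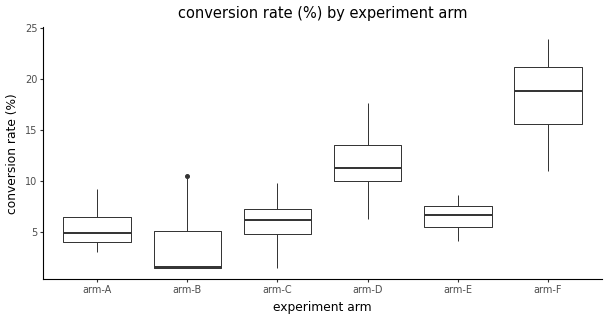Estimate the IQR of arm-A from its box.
≈ 2

Q3 ≈ 6, Q1 ≈ 4; IQR ≈ 2.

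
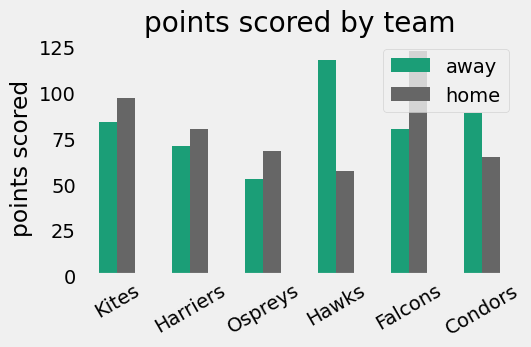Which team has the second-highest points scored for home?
Kites

Top 3 for home: Falcons ≈ 120, Kites ≈ 100, Harriers ≈ 80.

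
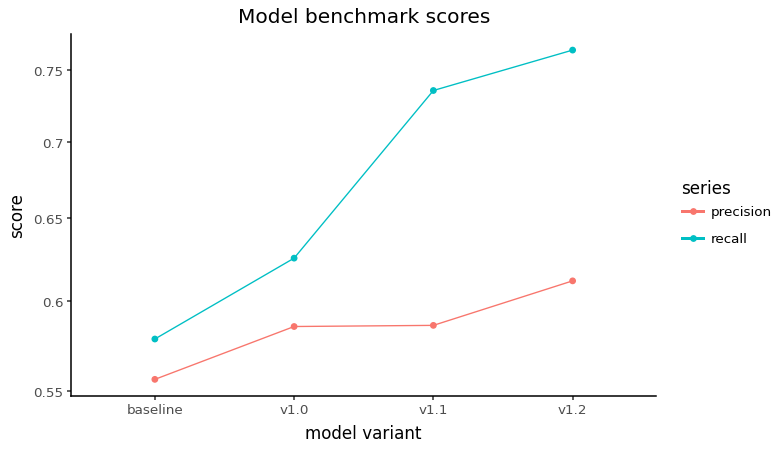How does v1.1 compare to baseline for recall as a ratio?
v1.1 ≈ 0.74, baseline ≈ 0.58; 0.74/0.58 ≈ 1.28.

≈ 1.28×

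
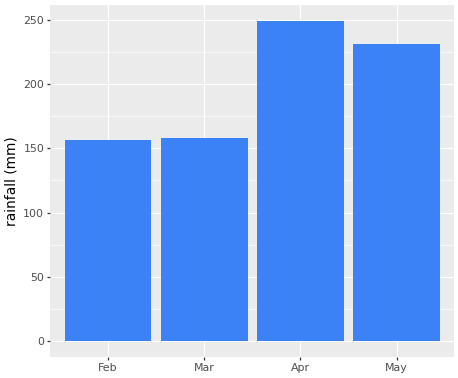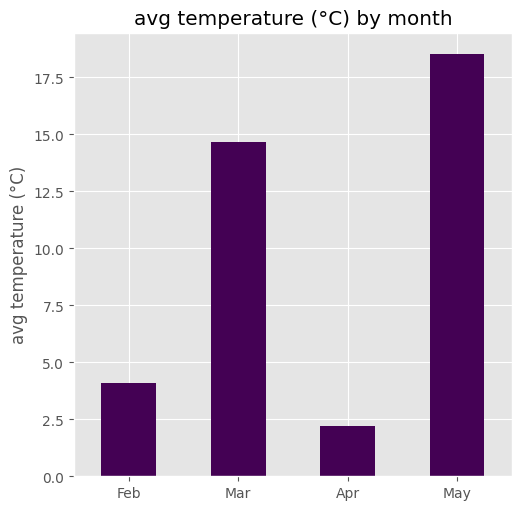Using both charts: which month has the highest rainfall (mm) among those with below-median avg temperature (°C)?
Apr

Chart 2 median avg temperature (°C) ≈ 10; below-median months: Feb, Apr. Among those, Apr has the highest rainfall (mm) (≈ 250).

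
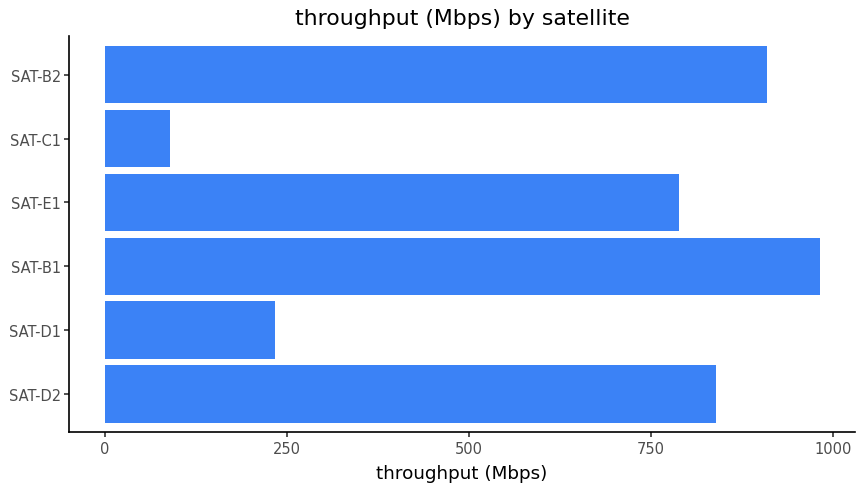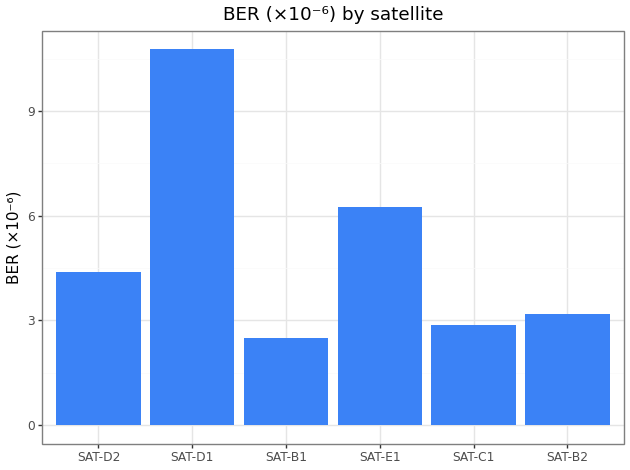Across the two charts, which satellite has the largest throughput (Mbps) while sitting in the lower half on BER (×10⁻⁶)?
Chart 2 median BER (×10⁻⁶) ≈ 4; below-median satellites: SAT-B1, SAT-C1, SAT-B2. Among those, SAT-B1 has the highest throughput (Mbps) (≈ 1000).

SAT-B1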